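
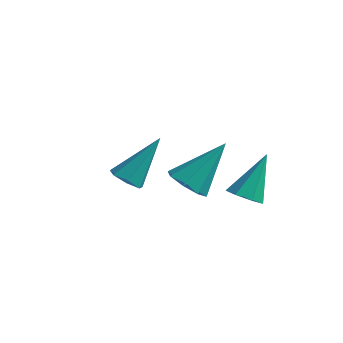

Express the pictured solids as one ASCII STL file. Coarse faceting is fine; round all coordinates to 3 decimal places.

solid 
facet normal -0.290 -0.577 -0.764
outer loop
vertex -0.367 -0.255 -2.168
vertex -0.833 -0.56 -1.761
vertex -0.908 0.001 -2.156
endloop
endfacet
facet normal 0.383 0.829 -0.408
outer loop
vertex -0.367 -0.255 -2.168
vertex -0.908 0.001 -2.156
vertex -0.207 0.68 -0.119
endloop
endfacet
facet normal -0.291 -0.577 -0.764
outer loop
vertex -0.908 0.001 -2.156
vertex -0.833 -0.56 -1.761
vertex -1.393 -0.165 -1.846
endloop
endfacet
facet normal -0.409 0.899 -0.159
outer loop
vertex -0.908 0.001 -2.156
vertex -1.393 -0.165 -1.846
vertex -0.207 0.68 -0.119
endloop
endfacet
facet normal -0.291 -0.577 -0.763
outer loop
vertex -1.393 -0.165 -1.846
vertex -0.833 -0.56 -1.761
vertex -1.456 -0.628 -1.472
endloop
endfacet
facet normal -0.833 0.412 0.370
outer loop
vertex -1.393 -0.165 -1.846
vertex -1.456 -0.628 -1.472
vertex -0.207 0.68 -0.119
endloop
endfacet
facet normal -0.291 -0.576 -0.764
outer loop
vertex -1.456 -0.628 -1.472
vertex -0.833 -0.56 -1.761
vertex -1.05 -1.04 -1.316
endloop
endfacet
facet normal -0.568 -0.264 0.780
outer loop
vertex -1.456 -0.628 -1.472
vertex -1.05 -1.04 -1.316
vertex -0.207 0.68 -0.119
endloop
endfacet
facet normal -0.291 -0.576 -0.764
outer loop
vertex -1.05 -1.04 -1.316
vertex -0.833 -0.56 -1.761
vertex -0.481 -1.09 -1.495
endloop
endfacet
facet normal 0.185 -0.621 0.762
outer loop
vertex -1.05 -1.04 -1.316
vertex -0.481 -1.09 -1.495
vertex -0.207 0.68 -0.119
endloop
endfacet
facet normal -0.291 -0.576 -0.764
outer loop
vertex -0.481 -1.09 -1.495
vertex -0.833 -0.56 -1.761
vertex -0.177 -0.741 -1.874
endloop
endfacet
facet normal 0.860 -0.390 0.330
outer loop
vertex -0.481 -1.09 -1.495
vertex -0.177 -0.741 -1.874
vertex -0.207 0.68 -0.119
endloop
endfacet
facet normal -0.291 -0.576 -0.764
outer loop
vertex -0.177 -0.741 -1.874
vertex -0.833 -0.56 -1.761
vertex -0.367 -0.255 -2.168
endloop
endfacet
facet normal 0.948 0.255 -0.191
outer loop
vertex -0.177 -0.741 -1.874
vertex -0.367 -0.255 -2.168
vertex -0.207 0.68 -0.119
endloop
endfacet
facet normal -0.096 -0.612 -0.785
outer loop
vertex 4.009 -0.338 -1.179
vertex 3.497 0.067 -1.432
vertex 4.186 0.109 -1.549
endloop
endfacet
facet normal 0.935 -0.084 0.345
outer loop
vertex 4.009 -0.338 -1.179
vertex 4.186 0.109 -1.549
vertex 3.683 1.253 0.092
endloop
endfacet
facet normal -0.096 -0.611 -0.785
outer loop
vertex 4.186 0.109 -1.549
vertex 3.497 0.067 -1.432
vertex 3.844 0.525 -1.831
endloop
endfacet
facet normal 0.811 0.567 -0.147
outer loop
vertex 4.186 0.109 -1.549
vertex 3.844 0.525 -1.831
vertex 3.683 1.253 0.092
endloop
endfacet
facet normal -0.097 -0.611 -0.786
outer loop
vertex 3.844 0.525 -1.831
vertex 3.497 0.067 -1.432
vertex 3.241 0.596 -1.812
endloop
endfacet
facet normal 0.099 0.933 -0.345
outer loop
vertex 3.844 0.525 -1.831
vertex 3.241 0.596 -1.812
vertex 3.683 1.253 0.092
endloop
endfacet
facet normal -0.096 -0.611 -0.786
outer loop
vertex 3.241 0.596 -1.812
vertex 3.497 0.067 -1.432
vertex 2.831 0.268 -1.507
endloop
endfacet
facet normal -0.666 0.739 -0.100
outer loop
vertex 3.241 0.596 -1.812
vertex 2.831 0.268 -1.507
vertex 3.683 1.253 0.092
endloop
endfacet
facet normal -0.096 -0.612 -0.785
outer loop
vertex 2.831 0.268 -1.507
vertex 3.497 0.067 -1.432
vertex 2.922 -0.211 -1.145
endloop
endfacet
facet normal -0.906 0.132 0.402
outer loop
vertex 2.831 0.268 -1.507
vertex 2.922 -0.211 -1.145
vertex 3.683 1.253 0.092
endloop
endfacet
facet normal -0.096 -0.612 -0.785
outer loop
vertex 2.922 -0.211 -1.145
vertex 3.497 0.067 -1.432
vertex 3.446 -0.481 -0.999
endloop
endfacet
facet normal -0.442 -0.434 0.785
outer loop
vertex 2.922 -0.211 -1.145
vertex 3.446 -0.481 -0.999
vertex 3.683 1.253 0.092
endloop
endfacet
facet normal -0.096 -0.612 -0.785
outer loop
vertex 3.446 -0.481 -0.999
vertex 3.497 0.067 -1.432
vertex 4.009 -0.338 -1.179
endloop
endfacet
facet normal 0.377 -0.530 0.760
outer loop
vertex 3.446 -0.481 -0.999
vertex 4.009 -0.338 -1.179
vertex 3.683 1.253 0.092
endloop
endfacet
facet normal -0.353 -0.583 -0.732
outer loop
vertex 3.331 -2.785 0.446
vertex 2.662 -2.33 0.406
vertex 3.387 -2.316 0.045
endloop
endfacet
facet normal 0.996 -0.080 0.045
outer loop
vertex 3.331 -2.785 0.446
vertex 3.387 -2.316 0.045
vertex 3.398 -1.11 1.934
endloop
endfacet
facet normal -0.353 -0.584 -0.731
outer loop
vertex 3.387 -2.316 0.045
vertex 2.662 -2.33 0.406
vertex 3.018 -1.855 -0.145
endloop
endfacet
facet normal 0.799 0.505 -0.327
outer loop
vertex 3.387 -2.316 0.045
vertex 3.018 -1.855 -0.145
vertex 3.398 -1.11 1.934
endloop
endfacet
facet normal -0.352 -0.584 -0.731
outer loop
vertex 3.018 -1.855 -0.145
vertex 2.662 -2.33 0.406
vertex 2.44 -1.672 -0.013
endloop
endfacet
facet normal 0.205 0.909 -0.363
outer loop
vertex 3.018 -1.855 -0.145
vertex 2.44 -1.672 -0.013
vertex 3.398 -1.11 1.934
endloop
endfacet
facet normal -0.353 -0.584 -0.731
outer loop
vertex 2.44 -1.672 -0.013
vertex 2.662 -2.33 0.406
vertex 1.993 -1.875 0.365
endloop
endfacet
facet normal -0.442 0.896 -0.041
outer loop
vertex 2.44 -1.672 -0.013
vertex 1.993 -1.875 0.365
vertex 3.398 -1.11 1.934
endloop
endfacet
facet normal -0.353 -0.584 -0.731
outer loop
vertex 1.993 -1.875 0.365
vertex 2.662 -2.33 0.406
vertex 1.937 -2.344 0.767
endloop
endfacet
facet normal -0.758 0.474 0.448
outer loop
vertex 1.993 -1.875 0.365
vertex 1.937 -2.344 0.767
vertex 3.398 -1.11 1.934
endloop
endfacet
facet normal -0.353 -0.582 -0.732
outer loop
vertex 1.937 -2.344 0.767
vertex 2.662 -2.33 0.406
vertex 2.305 -2.805 0.956
endloop
endfacet
facet normal -0.561 -0.112 0.820
outer loop
vertex 1.937 -2.344 0.767
vertex 2.305 -2.805 0.956
vertex 3.398 -1.11 1.934
endloop
endfacet
facet normal -0.352 -0.583 -0.732
outer loop
vertex 2.305 -2.805 0.956
vertex 2.662 -2.33 0.406
vertex 2.883 -2.988 0.824
endloop
endfacet
facet normal 0.033 -0.515 0.856
outer loop
vertex 2.305 -2.805 0.956
vertex 2.883 -2.988 0.824
vertex 3.398 -1.11 1.934
endloop
endfacet
facet normal -0.353 -0.583 -0.732
outer loop
vertex 2.883 -2.988 0.824
vertex 2.662 -2.33 0.406
vertex 3.331 -2.785 0.446
endloop
endfacet
facet normal 0.679 -0.502 0.535
outer loop
vertex 2.883 -2.988 0.824
vertex 3.331 -2.785 0.446
vertex 3.398 -1.11 1.934
endloop
endfacet

endsolid


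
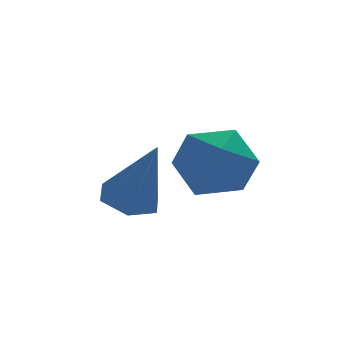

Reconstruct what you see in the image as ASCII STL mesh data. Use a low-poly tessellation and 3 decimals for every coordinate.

solid 
facet normal -0.230 0.366 -0.902
outer loop
vertex 2.457 -0.367 -2.987
vertex 1.774 -0.576 -2.898
vertex 1.98 0.08 -2.684
endloop
endfacet
facet normal 0.749 0.543 0.378
outer loop
vertex 2.457 -0.367 -2.987
vertex 1.98 0.08 -2.684
vertex 2.206 -1.264 -1.202
endloop
endfacet
facet normal -0.230 0.366 -0.902
outer loop
vertex 1.98 0.08 -2.684
vertex 1.774 -0.576 -2.898
vertex 1.297 -0.13 -2.595
endloop
endfacet
facet normal -0.134 0.724 0.677
outer loop
vertex 1.98 0.08 -2.684
vertex 1.297 -0.13 -2.595
vertex 2.206 -1.264 -1.202
endloop
endfacet
facet normal -0.230 0.366 -0.902
outer loop
vertex 1.297 -0.13 -2.595
vertex 1.774 -0.576 -2.898
vertex 1.091 -0.786 -2.809
endloop
endfacet
facet normal -0.811 0.065 0.582
outer loop
vertex 1.297 -0.13 -2.595
vertex 1.091 -0.786 -2.809
vertex 2.206 -1.264 -1.202
endloop
endfacet
facet normal -0.230 0.365 -0.902
outer loop
vertex 1.091 -0.786 -2.809
vertex 1.774 -0.576 -2.898
vertex 1.568 -1.233 -3.111
endloop
endfacet
facet normal -0.605 -0.773 0.190
outer loop
vertex 1.091 -0.786 -2.809
vertex 1.568 -1.233 -3.111
vertex 2.206 -1.264 -1.202
endloop
endfacet
facet normal -0.230 0.365 -0.902
outer loop
vertex 1.568 -1.233 -3.111
vertex 1.774 -0.576 -2.898
vertex 2.251 -1.023 -3.2
endloop
endfacet
facet normal 0.279 -0.954 -0.109
outer loop
vertex 1.568 -1.233 -3.111
vertex 2.251 -1.023 -3.2
vertex 2.206 -1.264 -1.202
endloop
endfacet
facet normal -0.229 0.365 -0.902
outer loop
vertex 2.251 -1.023 -3.2
vertex 1.774 -0.576 -2.898
vertex 2.457 -0.367 -2.987
endloop
endfacet
facet normal 0.955 -0.295 -0.014
outer loop
vertex 2.251 -1.023 -3.2
vertex 2.457 -0.367 -2.987
vertex 2.206 -1.264 -1.202
endloop
endfacet
facet normal -0.011 0.518 0.855
outer loop
vertex 3.825 0.688 -1.799
vertex 3.201 -0.05 -1.36
vertex 4.257 -0.139 -1.292
endloop
endfacet
facet normal 0.601 0.622 0.502
outer loop
vertex 3.825 0.688 -1.799
vertex 4.257 -0.139 -1.292
vertex 4.674 0.198 -2.209
endloop
endfacet
facet normal 0.443 0.885 -0.141
outer loop
vertex 3.825 0.688 -1.799
vertex 4.674 0.198 -2.209
vertex 3.876 0.496 -2.842
endloop
endfacet
facet normal -0.267 0.945 -0.187
outer loop
vertex 3.825 0.688 -1.799
vertex 3.876 0.496 -2.842
vertex 2.965 0.342 -2.318
endloop
endfacet
facet normal -0.548 0.718 0.429
outer loop
vertex 3.825 0.688 -1.799
vertex 2.965 0.342 -2.318
vertex 3.201 -0.05 -1.36
endloop
endfacet
facet normal 0.912 -0.013 0.410
outer loop
vertex 4.674 0.198 -2.209
vertex 4.257 -0.139 -1.292
vertex 4.575 -0.842 -2.022
endloop
endfacet
facet normal -0.078 -0.181 0.980
outer loop
vertex 4.257 -0.139 -1.292
vertex 3.201 -0.05 -1.36
vertex 3.664 -0.996 -1.498
endloop
endfacet
facet normal -0.946 0.142 0.291
outer loop
vertex 3.201 -0.05 -1.36
vertex 2.965 0.342 -2.318
vertex 2.866 -0.698 -2.131
endloop
endfacet
facet normal -0.492 0.510 -0.706
outer loop
vertex 2.965 0.342 -2.318
vertex 3.876 0.496 -2.842
vertex 3.283 -0.361 -3.048
endloop
endfacet
facet normal 0.656 0.413 -0.632
outer loop
vertex 3.876 0.496 -2.842
vertex 4.674 0.198 -2.209
vertex 4.339 -0.45 -2.98
endloop
endfacet
facet normal 0.267 -0.945 0.187
outer loop
vertex 3.715 -1.188 -2.541
vertex 4.575 -0.842 -2.022
vertex 3.664 -0.996 -1.498
endloop
endfacet
facet normal -0.443 -0.885 0.141
outer loop
vertex 3.715 -1.188 -2.541
vertex 3.664 -0.996 -1.498
vertex 2.866 -0.698 -2.131
endloop
endfacet
facet normal -0.601 -0.622 -0.502
outer loop
vertex 3.715 -1.188 -2.541
vertex 2.866 -0.698 -2.131
vertex 3.283 -0.361 -3.048
endloop
endfacet
facet normal 0.011 -0.518 -0.855
outer loop
vertex 3.715 -1.188 -2.541
vertex 3.283 -0.361 -3.048
vertex 4.339 -0.45 -2.98
endloop
endfacet
facet normal 0.548 -0.718 -0.429
outer loop
vertex 3.715 -1.188 -2.541
vertex 4.339 -0.45 -2.98
vertex 4.575 -0.842 -2.022
endloop
endfacet
facet normal 0.492 -0.510 0.706
outer loop
vertex 3.664 -0.996 -1.498
vertex 4.575 -0.842 -2.022
vertex 4.257 -0.139 -1.292
endloop
endfacet
facet normal -0.656 -0.413 0.632
outer loop
vertex 2.866 -0.698 -2.131
vertex 3.664 -0.996 -1.498
vertex 3.201 -0.05 -1.36
endloop
endfacet
facet normal -0.912 0.013 -0.410
outer loop
vertex 3.283 -0.361 -3.048
vertex 2.866 -0.698 -2.131
vertex 2.965 0.342 -2.318
endloop
endfacet
facet normal 0.078 0.181 -0.980
outer loop
vertex 4.339 -0.45 -2.98
vertex 3.283 -0.361 -3.048
vertex 3.876 0.496 -2.842
endloop
endfacet
facet normal 0.946 -0.142 -0.291
outer loop
vertex 4.575 -0.842 -2.022
vertex 4.339 -0.45 -2.98
vertex 4.674 0.198 -2.209
endloop
endfacet

endsolid


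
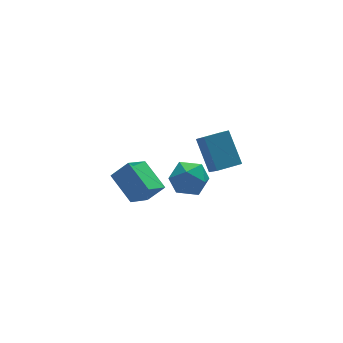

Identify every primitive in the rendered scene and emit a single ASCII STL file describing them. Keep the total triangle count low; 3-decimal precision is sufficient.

solid 
facet normal -0.996 0.053 -0.072
outer loop
vertex 2.964 1.431 -0.07
vertex 3.122 2.699 -1.324
vertex 2.994 -0.104 -1.617
endloop
endfacet
facet normal -0.088 -0.708 0.701
outer loop
vertex 4.398 -0.179 -1.516
vertex 2.964 1.431 -0.07
vertex 2.994 -0.104 -1.617
endloop
endfacet
facet normal -0.996 0.053 -0.072
outer loop
vertex 2.994 -0.104 -1.617
vertex 3.122 2.699 -1.324
vertex 3.152 1.163 -2.872
endloop
endfacet
facet normal 0.013 -0.705 -0.710
outer loop
vertex 3.152 1.163 -2.872
vertex 4.398 -0.179 -1.516
vertex 2.994 -0.104 -1.617
endloop
endfacet
facet normal -0.013 0.704 0.710
outer loop
vertex 2.964 1.431 -0.07
vertex 4.526 2.624 -1.223
vertex 3.122 2.699 -1.324
endloop
endfacet
facet normal -0.088 -0.708 0.701
outer loop
vertex 4.368 1.357 0.032
vertex 2.964 1.431 -0.07
vertex 4.398 -0.179 -1.516
endloop
endfacet
facet normal -0.014 0.705 0.709
outer loop
vertex 4.368 1.357 0.032
vertex 4.526 2.624 -1.223
vertex 2.964 1.431 -0.07
endloop
endfacet
facet normal 0.088 0.708 -0.701
outer loop
vertex 3.122 2.699 -1.324
vertex 4.526 2.624 -1.223
vertex 3.152 1.163 -2.872
endloop
endfacet
facet normal 0.014 -0.704 -0.710
outer loop
vertex 4.556 1.089 -2.77
vertex 4.398 -0.179 -1.516
vertex 3.152 1.163 -2.872
endloop
endfacet
facet normal 0.088 0.708 -0.701
outer loop
vertex 3.152 1.163 -2.872
vertex 4.526 2.624 -1.223
vertex 4.556 1.089 -2.77
endloop
endfacet
facet normal 0.996 -0.053 0.072
outer loop
vertex 4.556 1.089 -2.77
vertex 4.368 1.357 0.032
vertex 4.398 -0.179 -1.516
endloop
endfacet
facet normal 0.996 -0.053 0.072
outer loop
vertex 4.526 2.624 -1.223
vertex 4.368 1.357 0.032
vertex 4.556 1.089 -2.77
endloop
endfacet
facet normal 0.085 0.158 0.984
outer loop
vertex 0.681 -0.415 0.291
vertex 0.542 -1.557 0.487
vertex 1.611 -1.119 0.324
endloop
endfacet
facet normal 0.462 0.639 0.615
outer loop
vertex 0.681 -0.415 0.291
vertex 1.611 -1.119 0.324
vertex 1.54 -0.285 -0.489
endloop
endfacet
facet normal 0.014 0.984 0.179
outer loop
vertex 0.681 -0.415 0.291
vertex 1.54 -0.285 -0.489
vertex 0.426 -0.207 -0.829
endloop
endfacet
facet normal -0.640 0.716 0.279
outer loop
vertex 0.681 -0.415 0.291
vertex 0.426 -0.207 -0.829
vertex -0.191 -0.993 -0.225
endloop
endfacet
facet normal -0.596 0.206 0.776
outer loop
vertex 0.681 -0.415 0.291
vertex -0.191 -0.993 -0.225
vertex 0.542 -1.557 0.487
endloop
endfacet
facet normal 0.934 0.287 0.213
outer loop
vertex 1.54 -0.285 -0.489
vertex 1.611 -1.119 0.324
vertex 1.931 -1.347 -0.775
endloop
endfacet
facet normal 0.324 -0.490 0.809
outer loop
vertex 1.611 -1.119 0.324
vertex 0.542 -1.557 0.487
vertex 1.314 -2.133 -0.171
endloop
endfacet
facet normal -0.778 -0.414 0.473
outer loop
vertex 0.542 -1.557 0.487
vertex -0.191 -0.993 -0.225
vertex 0.2 -2.055 -0.511
endloop
endfacet
facet normal -0.849 0.411 -0.332
outer loop
vertex -0.191 -0.993 -0.225
vertex 0.426 -0.207 -0.829
vertex 0.129 -1.221 -1.324
endloop
endfacet
facet normal 0.210 0.844 -0.493
outer loop
vertex 0.426 -0.207 -0.829
vertex 1.54 -0.285 -0.489
vertex 1.198 -0.783 -1.487
endloop
endfacet
facet normal 0.640 -0.716 -0.279
outer loop
vertex 1.059 -1.925 -1.291
vertex 1.931 -1.347 -0.775
vertex 1.314 -2.133 -0.171
endloop
endfacet
facet normal -0.014 -0.984 -0.179
outer loop
vertex 1.059 -1.925 -1.291
vertex 1.314 -2.133 -0.171
vertex 0.2 -2.055 -0.511
endloop
endfacet
facet normal -0.462 -0.639 -0.615
outer loop
vertex 1.059 -1.925 -1.291
vertex 0.2 -2.055 -0.511
vertex 0.129 -1.221 -1.324
endloop
endfacet
facet normal -0.085 -0.158 -0.984
outer loop
vertex 1.059 -1.925 -1.291
vertex 0.129 -1.221 -1.324
vertex 1.198 -0.783 -1.487
endloop
endfacet
facet normal 0.596 -0.206 -0.776
outer loop
vertex 1.059 -1.925 -1.291
vertex 1.198 -0.783 -1.487
vertex 1.931 -1.347 -0.775
endloop
endfacet
facet normal 0.849 -0.411 0.332
outer loop
vertex 1.314 -2.133 -0.171
vertex 1.931 -1.347 -0.775
vertex 1.611 -1.119 0.324
endloop
endfacet
facet normal -0.210 -0.844 0.493
outer loop
vertex 0.2 -2.055 -0.511
vertex 1.314 -2.133 -0.171
vertex 0.542 -1.557 0.487
endloop
endfacet
facet normal -0.934 -0.287 -0.213
outer loop
vertex 0.129 -1.221 -1.324
vertex 0.2 -2.055 -0.511
vertex -0.191 -0.993 -0.225
endloop
endfacet
facet normal -0.324 0.490 -0.809
outer loop
vertex 1.198 -0.783 -1.487
vertex 0.129 -1.221 -1.324
vertex 0.426 -0.207 -0.829
endloop
endfacet
facet normal 0.778 0.414 -0.473
outer loop
vertex 1.931 -1.347 -0.775
vertex 1.198 -0.783 -1.487
vertex 1.54 -0.285 -0.489
endloop
endfacet
facet normal -0.661 0.216 -0.719
outer loop
vertex -3.923 -2.398 2.69
vertex -2.748 -1.742 1.807
vertex -3.598 -4.048 1.895
endloop
endfacet
facet normal -0.730 -0.408 0.549
outer loop
vertex -2.772 -4.318 2.793
vertex -3.923 -2.398 2.69
vertex -3.598 -4.048 1.895
endloop
endfacet
facet normal -0.661 0.216 -0.719
outer loop
vertex -3.598 -4.048 1.895
vertex -2.748 -1.742 1.807
vertex -2.423 -3.392 1.012
endloop
endfacet
facet normal 0.174 -0.887 -0.427
outer loop
vertex -2.423 -3.392 1.012
vertex -2.772 -4.318 2.793
vertex -3.598 -4.048 1.895
endloop
endfacet
facet normal -0.174 0.887 0.427
outer loop
vertex -3.923 -2.398 2.69
vertex -1.922 -2.012 2.705
vertex -2.748 -1.742 1.807
endloop
endfacet
facet normal -0.730 -0.408 0.549
outer loop
vertex -3.097 -2.668 3.588
vertex -3.923 -2.398 2.69
vertex -2.772 -4.318 2.793
endloop
endfacet
facet normal -0.174 0.887 0.427
outer loop
vertex -3.097 -2.668 3.588
vertex -1.922 -2.012 2.705
vertex -3.923 -2.398 2.69
endloop
endfacet
facet normal 0.730 0.408 -0.549
outer loop
vertex -2.748 -1.742 1.807
vertex -1.922 -2.012 2.705
vertex -2.423 -3.392 1.012
endloop
endfacet
facet normal 0.174 -0.887 -0.427
outer loop
vertex -1.597 -3.662 1.91
vertex -2.772 -4.318 2.793
vertex -2.423 -3.392 1.012
endloop
endfacet
facet normal 0.730 0.408 -0.549
outer loop
vertex -2.423 -3.392 1.012
vertex -1.922 -2.012 2.705
vertex -1.597 -3.662 1.91
endloop
endfacet
facet normal 0.661 -0.216 0.719
outer loop
vertex -1.597 -3.662 1.91
vertex -3.097 -2.668 3.588
vertex -2.772 -4.318 2.793
endloop
endfacet
facet normal 0.661 -0.216 0.719
outer loop
vertex -1.922 -2.012 2.705
vertex -3.097 -2.668 3.588
vertex -1.597 -3.662 1.91
endloop
endfacet

endsolid


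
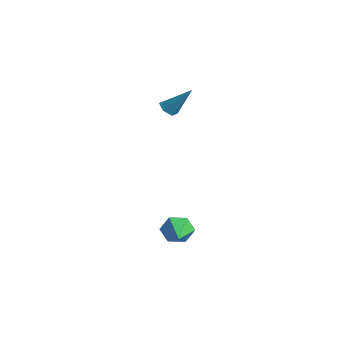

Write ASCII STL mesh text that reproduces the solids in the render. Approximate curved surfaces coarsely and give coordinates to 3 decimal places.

solid 
facet normal -0.486 -0.416 -0.769
outer loop
vertex -0.09 1.588 1.881
vertex -0.612 1.775 2.11
vertex -0.31 2.126 1.729
endloop
endfacet
facet normal 0.893 0.262 -0.364
outer loop
vertex -0.09 1.588 1.881
vertex -0.31 2.126 1.729
vertex 0.312 2.565 3.57
endloop
endfacet
facet normal -0.487 -0.415 -0.768
outer loop
vertex -0.31 2.126 1.729
vertex -0.612 1.775 2.11
vertex -0.832 2.312 1.959
endloop
endfacet
facet normal 0.204 0.934 -0.292
outer loop
vertex -0.31 2.126 1.729
vertex -0.832 2.312 1.959
vertex 0.312 2.565 3.57
endloop
endfacet
facet normal -0.487 -0.415 -0.768
outer loop
vertex -0.832 2.312 1.959
vertex -0.612 1.775 2.11
vertex -1.134 1.961 2.34
endloop
endfacet
facet normal -0.560 0.781 0.275
outer loop
vertex -0.832 2.312 1.959
vertex -1.134 1.961 2.34
vertex 0.312 2.565 3.57
endloop
endfacet
facet normal -0.487 -0.416 -0.768
outer loop
vertex -1.134 1.961 2.34
vertex -0.612 1.775 2.11
vertex -0.915 1.424 2.492
endloop
endfacet
facet normal -0.637 -0.042 0.770
outer loop
vertex -1.134 1.961 2.34
vertex -0.915 1.424 2.492
vertex 0.312 2.565 3.57
endloop
endfacet
facet normal -0.487 -0.415 -0.768
outer loop
vertex -0.915 1.424 2.492
vertex -0.612 1.775 2.11
vertex -0.393 1.237 2.262
endloop
endfacet
facet normal 0.051 -0.715 0.698
outer loop
vertex -0.915 1.424 2.492
vertex -0.393 1.237 2.262
vertex 0.312 2.565 3.57
endloop
endfacet
facet normal -0.486 -0.415 -0.769
outer loop
vertex -0.393 1.237 2.262
vertex -0.612 1.775 2.11
vertex -0.09 1.588 1.881
endloop
endfacet
facet normal 0.816 -0.562 0.131
outer loop
vertex -0.393 1.237 2.262
vertex -0.09 1.588 1.881
vertex 0.312 2.565 3.57
endloop
endfacet
facet normal -0.758 0.590 -0.279
outer loop
vertex 3.486 -0.529 -4.834
vertex 3.064 -0.71 -4.071
vertex 3.621 -0.017 -4.118
endloop
endfacet
facet normal 0.888 0.278 -0.366
outer loop
vertex 3.486 -0.529 -4.834
vertex 3.621 -0.017 -4.118
vertex 4.376 -1.73 -3.589
endloop
endfacet
facet normal -0.758 0.590 -0.279
outer loop
vertex 3.621 -0.017 -4.118
vertex 3.064 -0.71 -4.071
vertex 3.199 -0.198 -3.356
endloop
endfacet
facet normal 0.718 0.474 0.510
outer loop
vertex 3.621 -0.017 -4.118
vertex 3.199 -0.198 -3.356
vertex 4.376 -1.73 -3.589
endloop
endfacet
facet normal -0.758 0.589 -0.279
outer loop
vertex 3.199 -0.198 -3.356
vertex 3.064 -0.71 -4.071
vertex 2.643 -0.891 -3.309
endloop
endfacet
facet normal 0.139 -0.044 0.989
outer loop
vertex 3.199 -0.198 -3.356
vertex 2.643 -0.891 -3.309
vertex 4.376 -1.73 -3.589
endloop
endfacet
facet normal -0.758 0.589 -0.279
outer loop
vertex 2.643 -0.891 -3.309
vertex 3.064 -0.71 -4.071
vertex 2.508 -1.403 -4.024
endloop
endfacet
facet normal -0.271 -0.758 0.594
outer loop
vertex 2.643 -0.891 -3.309
vertex 2.508 -1.403 -4.024
vertex 4.376 -1.73 -3.589
endloop
endfacet
facet normal -0.758 0.589 -0.279
outer loop
vertex 2.508 -1.403 -4.024
vertex 3.064 -0.71 -4.071
vertex 2.93 -1.222 -4.787
endloop
endfacet
facet normal -0.101 -0.954 -0.282
outer loop
vertex 2.508 -1.403 -4.024
vertex 2.93 -1.222 -4.787
vertex 4.376 -1.73 -3.589
endloop
endfacet
facet normal -0.758 0.589 -0.279
outer loop
vertex 2.93 -1.222 -4.787
vertex 3.064 -0.71 -4.071
vertex 3.486 -0.529 -4.834
endloop
endfacet
facet normal 0.479 -0.436 -0.762
outer loop
vertex 2.93 -1.222 -4.787
vertex 3.486 -0.529 -4.834
vertex 4.376 -1.73 -3.589
endloop
endfacet

endsolid


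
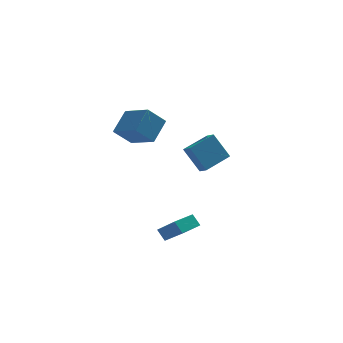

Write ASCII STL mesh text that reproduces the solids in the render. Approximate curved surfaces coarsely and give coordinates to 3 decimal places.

solid 
facet normal -0.401 0.502 0.766
outer loop
vertex -1.973 -3.795 -2.9
vertex -0.651 -2.695 -2.928
vertex -2.854 -2.764 -4.037
endloop
endfacet
facet normal -0.769 -0.639 0.016
outer loop
vertex -2.469 -3.245 -4.772
vertex -1.973 -3.795 -2.9
vertex -2.854 -2.764 -4.037
endloop
endfacet
facet normal -0.402 0.501 0.766
outer loop
vertex -2.854 -2.764 -4.037
vertex -0.651 -2.695 -2.928
vertex -1.532 -1.664 -4.064
endloop
endfacet
facet normal -0.498 0.583 -0.642
outer loop
vertex -1.532 -1.664 -4.064
vertex -2.469 -3.245 -4.772
vertex -2.854 -2.764 -4.037
endloop
endfacet
facet normal 0.498 -0.582 0.642
outer loop
vertex -1.973 -3.795 -2.9
vertex -0.266 -3.176 -3.663
vertex -0.651 -2.695 -2.928
endloop
endfacet
facet normal -0.769 -0.639 0.016
outer loop
vertex -1.588 -4.276 -3.636
vertex -1.973 -3.795 -2.9
vertex -2.469 -3.245 -4.772
endloop
endfacet
facet normal 0.498 -0.583 0.642
outer loop
vertex -1.588 -4.276 -3.636
vertex -0.266 -3.176 -3.663
vertex -1.973 -3.795 -2.9
endloop
endfacet
facet normal 0.769 0.639 -0.016
outer loop
vertex -0.651 -2.695 -2.928
vertex -0.266 -3.176 -3.663
vertex -1.532 -1.664 -4.064
endloop
endfacet
facet normal -0.499 0.583 -0.642
outer loop
vertex -1.147 -2.145 -4.8
vertex -2.469 -3.245 -4.772
vertex -1.532 -1.664 -4.064
endloop
endfacet
facet normal 0.769 0.639 -0.016
outer loop
vertex -1.532 -1.664 -4.064
vertex -0.266 -3.176 -3.663
vertex -1.147 -2.145 -4.8
endloop
endfacet
facet normal 0.401 -0.502 -0.766
outer loop
vertex -1.147 -2.145 -4.8
vertex -1.588 -4.276 -3.636
vertex -2.469 -3.245 -4.772
endloop
endfacet
facet normal 0.402 -0.502 -0.766
outer loop
vertex -0.266 -3.176 -3.663
vertex -1.588 -4.276 -3.636
vertex -1.147 -2.145 -4.8
endloop
endfacet
facet normal -0.462 0.266 0.846
outer loop
vertex -0.185 0.895 1.151
vertex 1.555 2.006 1.752
vertex -0.475 1.546 0.788
endloop
endfacet
facet normal -0.809 -0.516 -0.280
outer loop
vertex 0.485 0.994 -0.972
vertex -0.185 0.895 1.151
vertex -0.475 1.546 0.788
endloop
endfacet
facet normal -0.462 0.265 0.846
outer loop
vertex -0.475 1.546 0.788
vertex 1.555 2.006 1.752
vertex 1.264 2.657 1.389
endloop
endfacet
facet normal -0.363 0.814 -0.453
outer loop
vertex 1.264 2.657 1.389
vertex 0.485 0.994 -0.972
vertex -0.475 1.546 0.788
endloop
endfacet
facet normal 0.363 -0.814 0.453
outer loop
vertex -0.185 0.895 1.151
vertex 2.515 1.454 -0.008
vertex 1.555 2.006 1.752
endloop
endfacet
facet normal -0.809 -0.517 -0.279
outer loop
vertex 0.776 0.343 -0.609
vertex -0.185 0.895 1.151
vertex 0.485 0.994 -0.972
endloop
endfacet
facet normal 0.363 -0.814 0.454
outer loop
vertex 0.776 0.343 -0.609
vertex 2.515 1.454 -0.008
vertex -0.185 0.895 1.151
endloop
endfacet
facet normal 0.809 0.517 0.279
outer loop
vertex 1.555 2.006 1.752
vertex 2.515 1.454 -0.008
vertex 1.264 2.657 1.389
endloop
endfacet
facet normal -0.363 0.814 -0.454
outer loop
vertex 2.225 2.105 -0.371
vertex 0.485 0.994 -0.972
vertex 1.264 2.657 1.389
endloop
endfacet
facet normal 0.809 0.517 0.280
outer loop
vertex 1.264 2.657 1.389
vertex 2.515 1.454 -0.008
vertex 2.225 2.105 -0.371
endloop
endfacet
facet normal 0.462 -0.265 -0.846
outer loop
vertex 2.225 2.105 -0.371
vertex 0.776 0.343 -0.609
vertex 0.485 0.994 -0.972
endloop
endfacet
facet normal 0.462 -0.266 -0.846
outer loop
vertex 2.515 1.454 -0.008
vertex 0.776 0.343 -0.609
vertex 2.225 2.105 -0.371
endloop
endfacet
facet normal -0.696 -0.164 0.699
outer loop
vertex -3.131 -1.118 5.539
vertex -4.268 0.577 4.804
vertex -4.067 -2.269 4.337
endloop
endfacet
facet normal 0.525 -0.781 0.339
outer loop
vertex -2.912 -1.997 3.176
vertex -3.131 -1.118 5.539
vertex -4.067 -2.269 4.337
endloop
endfacet
facet normal -0.696 -0.164 0.699
outer loop
vertex -4.067 -2.269 4.337
vertex -4.268 0.577 4.804
vertex -5.205 -0.574 3.601
endloop
endfacet
facet normal -0.491 -0.603 -0.629
outer loop
vertex -5.205 -0.574 3.601
vertex -2.912 -1.997 3.176
vertex -4.067 -2.269 4.337
endloop
endfacet
facet normal 0.491 0.602 0.629
outer loop
vertex -3.131 -1.118 5.539
vertex -3.113 0.849 3.643
vertex -4.268 0.577 4.804
endloop
endfacet
facet normal 0.524 -0.781 0.339
outer loop
vertex -1.975 -0.846 4.379
vertex -3.131 -1.118 5.539
vertex -2.912 -1.997 3.176
endloop
endfacet
facet normal 0.490 0.603 0.630
outer loop
vertex -1.975 -0.846 4.379
vertex -3.113 0.849 3.643
vertex -3.131 -1.118 5.539
endloop
endfacet
facet normal -0.525 0.781 -0.339
outer loop
vertex -4.268 0.577 4.804
vertex -3.113 0.849 3.643
vertex -5.205 -0.574 3.601
endloop
endfacet
facet normal -0.490 -0.602 -0.630
outer loop
vertex -4.049 -0.302 2.441
vertex -2.912 -1.997 3.176
vertex -5.205 -0.574 3.601
endloop
endfacet
facet normal -0.524 0.781 -0.339
outer loop
vertex -5.205 -0.574 3.601
vertex -3.113 0.849 3.643
vertex -4.049 -0.302 2.441
endloop
endfacet
facet normal 0.696 0.164 -0.699
outer loop
vertex -4.049 -0.302 2.441
vertex -1.975 -0.846 4.379
vertex -2.912 -1.997 3.176
endloop
endfacet
facet normal 0.696 0.164 -0.699
outer loop
vertex -3.113 0.849 3.643
vertex -1.975 -0.846 4.379
vertex -4.049 -0.302 2.441
endloop
endfacet

endsolid


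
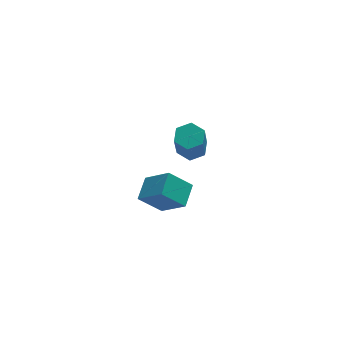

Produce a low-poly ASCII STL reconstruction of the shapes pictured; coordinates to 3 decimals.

solid 
facet normal -0.709 0.229 0.667
outer loop
vertex 0.044 -3.69 4.387
vertex 0.771 -2.628 4.795
vertex -0.831 -2.59 3.079
endloop
endfacet
facet normal -0.538 -0.787 -0.302
outer loop
vertex 0.289 -2.952 2.025
vertex 0.044 -3.69 4.387
vertex -0.831 -2.59 3.079
endloop
endfacet
facet normal -0.709 0.230 0.667
outer loop
vertex -0.831 -2.59 3.079
vertex 0.771 -2.628 4.795
vertex -0.104 -1.528 3.486
endloop
endfacet
facet normal -0.456 0.573 -0.681
outer loop
vertex -0.104 -1.528 3.486
vertex 0.289 -2.952 2.025
vertex -0.831 -2.59 3.079
endloop
endfacet
facet normal 0.455 -0.573 0.681
outer loop
vertex 0.044 -3.69 4.387
vertex 1.891 -2.99 3.741
vertex 0.771 -2.628 4.795
endloop
endfacet
facet normal -0.538 -0.787 -0.302
outer loop
vertex 1.164 -4.052 3.334
vertex 0.044 -3.69 4.387
vertex 0.289 -2.952 2.025
endloop
endfacet
facet normal 0.455 -0.573 0.681
outer loop
vertex 1.164 -4.052 3.334
vertex 1.891 -2.99 3.741
vertex 0.044 -3.69 4.387
endloop
endfacet
facet normal 0.538 0.787 0.302
outer loop
vertex 0.771 -2.628 4.795
vertex 1.891 -2.99 3.741
vertex -0.104 -1.528 3.486
endloop
endfacet
facet normal -0.455 0.573 -0.681
outer loop
vertex 1.016 -1.89 2.433
vertex 0.289 -2.952 2.025
vertex -0.104 -1.528 3.486
endloop
endfacet
facet normal 0.538 0.787 0.302
outer loop
vertex -0.104 -1.528 3.486
vertex 1.891 -2.99 3.741
vertex 1.016 -1.89 2.433
endloop
endfacet
facet normal 0.709 -0.229 -0.667
outer loop
vertex 1.016 -1.89 2.433
vertex 1.164 -4.052 3.334
vertex 0.289 -2.952 2.025
endloop
endfacet
facet normal 0.709 -0.229 -0.667
outer loop
vertex 1.891 -2.99 3.741
vertex 1.164 -4.052 3.334
vertex 1.016 -1.89 2.433
endloop
endfacet
facet normal 0.182 0.337 -0.924
outer loop
vertex 4.631 3.108 -1.024
vertex 4.123 3.809 -0.868
vertex 4.984 3.84 -0.687
endloop
endfacet
facet normal 0.898 -0.440 0.016
outer loop
vertex 4.631 3.108 -1.024
vertex 4.984 3.84 -0.687
vertex 4.265 2.43 0.832
endloop
endfacet
facet normal 0.898 -0.440 0.017
outer loop
vertex 4.265 2.43 0.832
vertex 4.984 3.84 -0.687
vertex 4.617 3.162 1.17
endloop
endfacet
facet normal -0.183 -0.338 0.923
outer loop
vertex 4.265 2.43 0.832
vertex 4.617 3.162 1.17
vertex 3.757 3.131 0.988
endloop
endfacet
facet normal 0.182 0.337 -0.924
outer loop
vertex 4.984 3.84 -0.687
vertex 4.123 3.809 -0.868
vertex 4.476 4.541 -0.531
endloop
endfacet
facet normal 0.796 0.501 0.340
outer loop
vertex 4.984 3.84 -0.687
vertex 4.476 4.541 -0.531
vertex 4.617 3.162 1.17
endloop
endfacet
facet normal 0.796 0.501 0.340
outer loop
vertex 4.617 3.162 1.17
vertex 4.476 4.541 -0.531
vertex 4.109 3.863 1.325
endloop
endfacet
facet normal -0.183 -0.337 0.923
outer loop
vertex 4.617 3.162 1.17
vertex 4.109 3.863 1.325
vertex 3.757 3.131 0.988
endloop
endfacet
facet normal 0.182 0.337 -0.924
outer loop
vertex 4.476 4.541 -0.531
vertex 4.123 3.809 -0.868
vertex 3.615 4.51 -0.712
endloop
endfacet
facet normal -0.102 0.941 0.324
outer loop
vertex 4.476 4.541 -0.531
vertex 3.615 4.51 -0.712
vertex 4.109 3.863 1.325
endloop
endfacet
facet normal -0.102 0.941 0.324
outer loop
vertex 4.109 3.863 1.325
vertex 3.615 4.51 -0.712
vertex 3.249 3.832 1.144
endloop
endfacet
facet normal -0.182 -0.338 0.924
outer loop
vertex 4.109 3.863 1.325
vertex 3.249 3.832 1.144
vertex 3.757 3.131 0.988
endloop
endfacet
facet normal 0.183 0.338 -0.923
outer loop
vertex 3.615 4.51 -0.712
vertex 4.123 3.809 -0.868
vertex 3.263 3.778 -1.05
endloop
endfacet
facet normal -0.898 0.440 -0.017
outer loop
vertex 3.615 4.51 -0.712
vertex 3.263 3.778 -1.05
vertex 3.249 3.832 1.144
endloop
endfacet
facet normal -0.898 0.440 -0.017
outer loop
vertex 3.249 3.832 1.144
vertex 3.263 3.778 -1.05
vertex 2.896 3.1 0.807
endloop
endfacet
facet normal -0.182 -0.337 0.924
outer loop
vertex 3.249 3.832 1.144
vertex 2.896 3.1 0.807
vertex 3.757 3.131 0.988
endloop
endfacet
facet normal 0.183 0.337 -0.923
outer loop
vertex 3.263 3.778 -1.05
vertex 4.123 3.809 -0.868
vertex 3.771 3.077 -1.205
endloop
endfacet
facet normal -0.796 -0.501 -0.340
outer loop
vertex 3.263 3.778 -1.05
vertex 3.771 3.077 -1.205
vertex 2.896 3.1 0.807
endloop
endfacet
facet normal -0.796 -0.501 -0.340
outer loop
vertex 2.896 3.1 0.807
vertex 3.771 3.077 -1.205
vertex 3.404 2.399 0.651
endloop
endfacet
facet normal -0.182 -0.337 0.924
outer loop
vertex 2.896 3.1 0.807
vertex 3.404 2.399 0.651
vertex 3.757 3.131 0.988
endloop
endfacet
facet normal 0.182 0.338 -0.924
outer loop
vertex 3.771 3.077 -1.205
vertex 4.123 3.809 -0.868
vertex 4.631 3.108 -1.024
endloop
endfacet
facet normal 0.102 -0.941 -0.323
outer loop
vertex 3.771 3.077 -1.205
vertex 4.631 3.108 -1.024
vertex 3.404 2.399 0.651
endloop
endfacet
facet normal 0.102 -0.941 -0.324
outer loop
vertex 3.404 2.399 0.651
vertex 4.631 3.108 -1.024
vertex 4.265 2.43 0.832
endloop
endfacet
facet normal -0.182 -0.337 0.924
outer loop
vertex 3.404 2.399 0.651
vertex 4.265 2.43 0.832
vertex 3.757 3.131 0.988
endloop
endfacet

endsolid


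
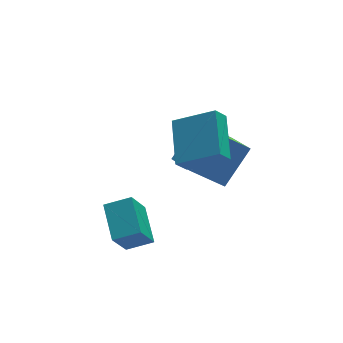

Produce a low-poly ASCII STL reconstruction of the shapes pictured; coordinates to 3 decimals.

solid 
facet normal -0.410 -0.329 0.851
outer loop
vertex -0.399 0.128 0.535
vertex -1.472 0.388 0.118
vertex -0.522 -1.46 -0.138
endloop
endfacet
facet normal 0.909 -0.220 0.353
outer loop
vertex 0.192 -0.888 -1.618
vertex -0.399 0.128 0.535
vertex -0.522 -1.46 -0.138
endloop
endfacet
facet normal -0.410 -0.329 0.851
outer loop
vertex -0.522 -1.46 -0.138
vertex -1.472 0.388 0.118
vertex -1.595 -1.201 -0.555
endloop
endfacet
facet normal -0.071 -0.919 -0.389
outer loop
vertex -1.595 -1.201 -0.555
vertex 0.192 -0.888 -1.618
vertex -0.522 -1.46 -0.138
endloop
endfacet
facet normal 0.071 0.918 0.389
outer loop
vertex -0.399 0.128 0.535
vertex -0.758 0.96 -1.362
vertex -1.472 0.388 0.118
endloop
endfacet
facet normal 0.909 -0.220 0.353
outer loop
vertex 0.315 0.701 -0.945
vertex -0.399 0.128 0.535
vertex 0.192 -0.888 -1.618
endloop
endfacet
facet normal 0.070 0.918 0.389
outer loop
vertex 0.315 0.701 -0.945
vertex -0.758 0.96 -1.362
vertex -0.399 0.128 0.535
endloop
endfacet
facet normal -0.909 0.220 -0.354
outer loop
vertex -1.472 0.388 0.118
vertex -0.758 0.96 -1.362
vertex -1.595 -1.201 -0.555
endloop
endfacet
facet normal -0.071 -0.918 -0.390
outer loop
vertex -0.881 -0.628 -2.035
vertex 0.192 -0.888 -1.618
vertex -1.595 -1.201 -0.555
endloop
endfacet
facet normal -0.909 0.220 -0.353
outer loop
vertex -1.595 -1.201 -0.555
vertex -0.758 0.96 -1.362
vertex -0.881 -0.628 -2.035
endloop
endfacet
facet normal 0.410 0.329 -0.851
outer loop
vertex -0.881 -0.628 -2.035
vertex 0.315 0.701 -0.945
vertex 0.192 -0.888 -1.618
endloop
endfacet
facet normal 0.410 0.329 -0.851
outer loop
vertex -0.758 0.96 -1.362
vertex 0.315 0.701 -0.945
vertex -0.881 -0.628 -2.035
endloop
endfacet
facet normal -0.773 0.412 -0.483
outer loop
vertex 1.382 0.087 2.155
vertex 1.857 2.003 3.031
vertex 1.9 0.267 1.48
endloop
endfacet
facet normal -0.220 -0.887 -0.405
outer loop
vertex 3.423 -0.543 2.429
vertex 1.382 0.087 2.155
vertex 1.9 0.267 1.48
endloop
endfacet
facet normal -0.774 0.411 -0.482
outer loop
vertex 1.9 0.267 1.48
vertex 1.857 2.003 3.031
vertex 2.374 2.184 2.355
endloop
endfacet
facet normal 0.594 0.208 -0.777
outer loop
vertex 2.374 2.184 2.355
vertex 3.423 -0.543 2.429
vertex 1.9 0.267 1.48
endloop
endfacet
facet normal -0.595 -0.208 0.777
outer loop
vertex 1.382 0.087 2.155
vertex 3.38 1.193 3.98
vertex 1.857 2.003 3.031
endloop
endfacet
facet normal -0.219 -0.887 -0.405
outer loop
vertex 2.906 -0.724 3.105
vertex 1.382 0.087 2.155
vertex 3.423 -0.543 2.429
endloop
endfacet
facet normal -0.595 -0.208 0.777
outer loop
vertex 2.906 -0.724 3.105
vertex 3.38 1.193 3.98
vertex 1.382 0.087 2.155
endloop
endfacet
facet normal 0.219 0.887 0.405
outer loop
vertex 1.857 2.003 3.031
vertex 3.38 1.193 3.98
vertex 2.374 2.184 2.355
endloop
endfacet
facet normal 0.595 0.208 -0.777
outer loop
vertex 3.898 1.373 3.305
vertex 3.423 -0.543 2.429
vertex 2.374 2.184 2.355
endloop
endfacet
facet normal 0.220 0.887 0.405
outer loop
vertex 2.374 2.184 2.355
vertex 3.38 1.193 3.98
vertex 3.898 1.373 3.305
endloop
endfacet
facet normal 0.774 -0.412 0.481
outer loop
vertex 3.898 1.373 3.305
vertex 2.906 -0.724 3.105
vertex 3.423 -0.543 2.429
endloop
endfacet
facet normal 0.773 -0.412 0.483
outer loop
vertex 3.38 1.193 3.98
vertex 2.906 -0.724 3.105
vertex 3.898 1.373 3.305
endloop
endfacet
facet normal -0.651 -0.379 -0.658
outer loop
vertex 2.289 1.097 0.505
vertex 2.076 2.746 -0.234
vertex 3.676 0.75 -0.668
endloop
endfacet
facet normal 0.117 -0.906 0.406
outer loop
vertex 5.024 1.534 0.694
vertex 2.289 1.097 0.505
vertex 3.676 0.75 -0.668
endloop
endfacet
facet normal -0.651 -0.379 -0.658
outer loop
vertex 3.676 0.75 -0.668
vertex 2.076 2.746 -0.234
vertex 3.464 2.399 -1.407
endloop
endfacet
facet normal 0.750 -0.188 -0.634
outer loop
vertex 3.464 2.399 -1.407
vertex 5.024 1.534 0.694
vertex 3.676 0.75 -0.668
endloop
endfacet
facet normal -0.750 0.187 0.634
outer loop
vertex 2.289 1.097 0.505
vertex 3.424 3.53 1.128
vertex 2.076 2.746 -0.234
endloop
endfacet
facet normal 0.117 -0.906 0.406
outer loop
vertex 3.636 1.881 1.867
vertex 2.289 1.097 0.505
vertex 5.024 1.534 0.694
endloop
endfacet
facet normal -0.750 0.188 0.634
outer loop
vertex 3.636 1.881 1.867
vertex 3.424 3.53 1.128
vertex 2.289 1.097 0.505
endloop
endfacet
facet normal -0.117 0.906 -0.406
outer loop
vertex 2.076 2.746 -0.234
vertex 3.424 3.53 1.128
vertex 3.464 2.399 -1.407
endloop
endfacet
facet normal 0.750 -0.187 -0.634
outer loop
vertex 4.811 3.183 -0.045
vertex 5.024 1.534 0.694
vertex 3.464 2.399 -1.407
endloop
endfacet
facet normal -0.117 0.906 -0.406
outer loop
vertex 3.464 2.399 -1.407
vertex 3.424 3.53 1.128
vertex 4.811 3.183 -0.045
endloop
endfacet
facet normal 0.651 0.379 0.658
outer loop
vertex 4.811 3.183 -0.045
vertex 3.636 1.881 1.867
vertex 5.024 1.534 0.694
endloop
endfacet
facet normal 0.651 0.379 0.658
outer loop
vertex 3.424 3.53 1.128
vertex 3.636 1.881 1.867
vertex 4.811 3.183 -0.045
endloop
endfacet

endsolid


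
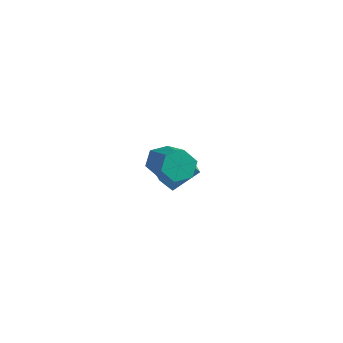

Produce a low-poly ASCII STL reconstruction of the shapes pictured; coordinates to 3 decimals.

solid 
facet normal -0.441 -0.365 0.820
outer loop
vertex -1.561 0.673 -1.702
vertex -2.191 1.236 -1.79
vertex -2.228 -0.19 -2.445
endloop
endfacet
facet normal 0.742 -0.663 0.104
outer loop
vertex -1.849 0.124 -3.15
vertex -1.561 0.673 -1.702
vertex -2.228 -0.19 -2.445
endloop
endfacet
facet normal -0.441 -0.365 0.820
outer loop
vertex -2.228 -0.19 -2.445
vertex -2.191 1.236 -1.79
vertex -2.858 0.373 -2.533
endloop
endfacet
facet normal -0.506 -0.654 -0.563
outer loop
vertex -2.858 0.373 -2.533
vertex -1.849 0.124 -3.15
vertex -2.228 -0.19 -2.445
endloop
endfacet
facet normal 0.506 0.654 0.563
outer loop
vertex -1.561 0.673 -1.702
vertex -1.812 1.55 -2.495
vertex -2.191 1.236 -1.79
endloop
endfacet
facet normal 0.742 -0.663 0.104
outer loop
vertex -1.182 0.987 -2.407
vertex -1.561 0.673 -1.702
vertex -1.849 0.124 -3.15
endloop
endfacet
facet normal 0.506 0.654 0.563
outer loop
vertex -1.182 0.987 -2.407
vertex -1.812 1.55 -2.495
vertex -1.561 0.673 -1.702
endloop
endfacet
facet normal -0.742 0.663 -0.104
outer loop
vertex -2.191 1.236 -1.79
vertex -1.812 1.55 -2.495
vertex -2.858 0.373 -2.533
endloop
endfacet
facet normal -0.506 -0.654 -0.563
outer loop
vertex -2.479 0.687 -3.238
vertex -1.849 0.124 -3.15
vertex -2.858 0.373 -2.533
endloop
endfacet
facet normal -0.742 0.663 -0.104
outer loop
vertex -2.858 0.373 -2.533
vertex -1.812 1.55 -2.495
vertex -2.479 0.687 -3.238
endloop
endfacet
facet normal 0.441 0.365 -0.820
outer loop
vertex -2.479 0.687 -3.238
vertex -1.182 0.987 -2.407
vertex -1.849 0.124 -3.15
endloop
endfacet
facet normal 0.441 0.365 -0.820
outer loop
vertex -1.812 1.55 -2.495
vertex -1.182 0.987 -2.407
vertex -2.479 0.687 -3.238
endloop
endfacet
facet normal -0.613 0.509 -0.604
outer loop
vertex -0.376 -2.084 0.546
vertex -0.864 -2.149 0.986
vertex -0.46 -1.627 1.016
endloop
endfacet
facet normal 0.779 0.513 -0.360
outer loop
vertex -0.376 -2.084 0.546
vertex -0.46 -1.627 1.016
vertex 0.931 -3.166 1.833
endloop
endfacet
facet normal 0.779 0.514 -0.359
outer loop
vertex 0.931 -3.166 1.833
vertex -0.46 -1.627 1.016
vertex 0.847 -2.71 2.303
endloop
endfacet
facet normal 0.614 -0.509 0.603
outer loop
vertex 0.931 -3.166 1.833
vertex 0.847 -2.71 2.303
vertex 0.444 -3.231 2.274
endloop
endfacet
facet normal -0.613 0.509 -0.604
outer loop
vertex -0.46 -1.627 1.016
vertex -0.864 -2.149 0.986
vertex -0.948 -1.692 1.456
endloop
endfacet
facet normal 0.279 0.855 0.436
outer loop
vertex -0.46 -1.627 1.016
vertex -0.948 -1.692 1.456
vertex 0.847 -2.71 2.303
endloop
endfacet
facet normal 0.279 0.855 0.436
outer loop
vertex 0.847 -2.71 2.303
vertex -0.948 -1.692 1.456
vertex 0.359 -2.775 2.743
endloop
endfacet
facet normal 0.613 -0.508 0.605
outer loop
vertex 0.847 -2.71 2.303
vertex 0.359 -2.775 2.743
vertex 0.444 -3.231 2.274
endloop
endfacet
facet normal -0.614 0.508 -0.604
outer loop
vertex -0.948 -1.692 1.456
vertex -0.864 -2.149 0.986
vertex -1.351 -2.214 1.427
endloop
endfacet
facet normal -0.500 0.342 0.796
outer loop
vertex -0.948 -1.692 1.456
vertex -1.351 -2.214 1.427
vertex 0.359 -2.775 2.743
endloop
endfacet
facet normal -0.500 0.342 0.796
outer loop
vertex 0.359 -2.775 2.743
vertex -1.351 -2.214 1.427
vertex -0.044 -3.296 2.714
endloop
endfacet
facet normal 0.613 -0.508 0.605
outer loop
vertex 0.359 -2.775 2.743
vertex -0.044 -3.296 2.714
vertex 0.444 -3.231 2.274
endloop
endfacet
facet normal -0.614 0.509 -0.603
outer loop
vertex -1.351 -2.214 1.427
vertex -0.864 -2.149 0.986
vertex -1.267 -2.67 0.957
endloop
endfacet
facet normal -0.779 -0.514 0.359
outer loop
vertex -1.351 -2.214 1.427
vertex -1.267 -2.67 0.957
vertex -0.044 -3.296 2.714
endloop
endfacet
facet normal -0.779 -0.513 0.360
outer loop
vertex -0.044 -3.296 2.714
vertex -1.267 -2.67 0.957
vertex 0.04 -3.753 2.244
endloop
endfacet
facet normal 0.613 -0.509 0.604
outer loop
vertex -0.044 -3.296 2.714
vertex 0.04 -3.753 2.244
vertex 0.444 -3.231 2.274
endloop
endfacet
facet normal -0.613 0.508 -0.605
outer loop
vertex -1.267 -2.67 0.957
vertex -0.864 -2.149 0.986
vertex -0.779 -2.605 0.517
endloop
endfacet
facet normal -0.279 -0.855 -0.436
outer loop
vertex -1.267 -2.67 0.957
vertex -0.779 -2.605 0.517
vertex 0.04 -3.753 2.244
endloop
endfacet
facet normal -0.279 -0.855 -0.436
outer loop
vertex 0.04 -3.753 2.244
vertex -0.779 -2.605 0.517
vertex 0.528 -3.688 1.804
endloop
endfacet
facet normal 0.613 -0.509 0.604
outer loop
vertex 0.04 -3.753 2.244
vertex 0.528 -3.688 1.804
vertex 0.444 -3.231 2.274
endloop
endfacet
facet normal -0.613 0.508 -0.605
outer loop
vertex -0.779 -2.605 0.517
vertex -0.864 -2.149 0.986
vertex -0.376 -2.084 0.546
endloop
endfacet
facet normal 0.500 -0.342 -0.796
outer loop
vertex -0.779 -2.605 0.517
vertex -0.376 -2.084 0.546
vertex 0.528 -3.688 1.804
endloop
endfacet
facet normal 0.500 -0.342 -0.796
outer loop
vertex 0.528 -3.688 1.804
vertex -0.376 -2.084 0.546
vertex 0.931 -3.166 1.833
endloop
endfacet
facet normal 0.614 -0.508 0.604
outer loop
vertex 0.528 -3.688 1.804
vertex 0.931 -3.166 1.833
vertex 0.444 -3.231 2.274
endloop
endfacet

endsolid


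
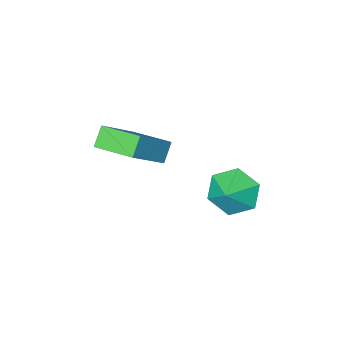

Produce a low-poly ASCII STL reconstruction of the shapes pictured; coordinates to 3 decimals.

solid 
facet normal -0.559 -0.384 0.735
outer loop
vertex 2.342 -0.908 0.836
vertex 1.661 0.674 1.144
vertex 0.834 -1.295 -0.513
endloop
endfacet
facet normal 0.390 -0.904 -0.176
outer loop
vertex 1.359 -0.934 -1.204
vertex 2.342 -0.908 0.836
vertex 0.834 -1.295 -0.513
endloop
endfacet
facet normal -0.558 -0.384 0.735
outer loop
vertex 0.834 -1.295 -0.513
vertex 1.661 0.674 1.144
vertex 0.152 0.287 -0.204
endloop
endfacet
facet normal -0.732 -0.188 -0.655
outer loop
vertex 0.152 0.287 -0.204
vertex 1.359 -0.934 -1.204
vertex 0.834 -1.295 -0.513
endloop
endfacet
facet normal 0.732 0.188 0.655
outer loop
vertex 2.342 -0.908 0.836
vertex 2.186 1.035 0.453
vertex 1.661 0.674 1.144
endloop
endfacet
facet normal 0.389 -0.904 -0.176
outer loop
vertex 2.868 -0.547 0.144
vertex 2.342 -0.908 0.836
vertex 1.359 -0.934 -1.204
endloop
endfacet
facet normal 0.732 0.188 0.655
outer loop
vertex 2.868 -0.547 0.144
vertex 2.186 1.035 0.453
vertex 2.342 -0.908 0.836
endloop
endfacet
facet normal -0.389 0.904 0.176
outer loop
vertex 1.661 0.674 1.144
vertex 2.186 1.035 0.453
vertex 0.152 0.287 -0.204
endloop
endfacet
facet normal -0.732 -0.188 -0.655
outer loop
vertex 0.678 0.648 -0.896
vertex 1.359 -0.934 -1.204
vertex 0.152 0.287 -0.204
endloop
endfacet
facet normal -0.389 0.904 0.176
outer loop
vertex 0.152 0.287 -0.204
vertex 2.186 1.035 0.453
vertex 0.678 0.648 -0.896
endloop
endfacet
facet normal 0.559 0.384 -0.735
outer loop
vertex 0.678 0.648 -0.896
vertex 2.868 -0.547 0.144
vertex 1.359 -0.934 -1.204
endloop
endfacet
facet normal 0.559 0.384 -0.735
outer loop
vertex 2.186 1.035 0.453
vertex 2.868 -0.547 0.144
vertex 0.678 0.648 -0.896
endloop
endfacet
facet normal -0.661 -0.532 -0.530
outer loop
vertex -1.896 1.022 -4.987
vertex -2.33 0.648 -4.071
vertex -2.706 1.558 -4.515
endloop
endfacet
facet normal 0.460 0.866 -0.194
outer loop
vertex -1.896 1.022 -4.987
vertex -2.706 1.558 -4.515
vertex -1.63 1.212 -3.509
endloop
endfacet
facet normal -0.661 -0.532 -0.530
outer loop
vertex -2.706 1.558 -4.515
vertex -2.33 0.648 -4.071
vertex -3.14 1.184 -3.599
endloop
endfacet
facet normal -0.039 0.931 0.362
outer loop
vertex -2.706 1.558 -4.515
vertex -3.14 1.184 -3.599
vertex -1.63 1.212 -3.509
endloop
endfacet
facet normal -0.661 -0.532 -0.530
outer loop
vertex -3.14 1.184 -3.599
vertex -2.33 0.648 -4.071
vertex -2.764 0.274 -3.155
endloop
endfacet
facet normal -0.062 0.417 0.907
outer loop
vertex -3.14 1.184 -3.599
vertex -2.764 0.274 -3.155
vertex -1.63 1.212 -3.509
endloop
endfacet
facet normal -0.661 -0.532 -0.530
outer loop
vertex -2.764 0.274 -3.155
vertex -2.33 0.648 -4.071
vertex -1.954 -0.262 -3.627
endloop
endfacet
facet normal 0.414 -0.163 0.896
outer loop
vertex -2.764 0.274 -3.155
vertex -1.954 -0.262 -3.627
vertex -1.63 1.212 -3.509
endloop
endfacet
facet normal -0.661 -0.532 -0.530
outer loop
vertex -1.954 -0.262 -3.627
vertex -2.33 0.648 -4.071
vertex -1.52 0.112 -4.543
endloop
endfacet
facet normal 0.913 -0.228 0.339
outer loop
vertex -1.954 -0.262 -3.627
vertex -1.52 0.112 -4.543
vertex -1.63 1.212 -3.509
endloop
endfacet
facet normal -0.661 -0.532 -0.530
outer loop
vertex -1.52 0.112 -4.543
vertex -2.33 0.648 -4.071
vertex -1.896 1.022 -4.987
endloop
endfacet
facet normal 0.936 0.287 -0.205
outer loop
vertex -1.52 0.112 -4.543
vertex -1.896 1.022 -4.987
vertex -1.63 1.212 -3.509
endloop
endfacet

endsolid


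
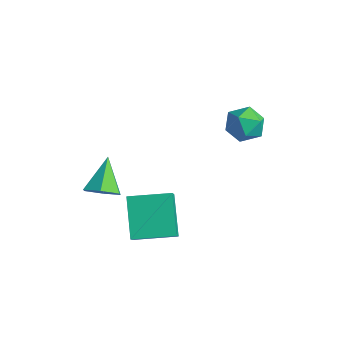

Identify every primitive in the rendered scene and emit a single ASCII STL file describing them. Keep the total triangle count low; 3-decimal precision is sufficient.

solid 
facet normal 0.479 -0.571 -0.667
outer loop
vertex -2.457 -2.03 -1.273
vertex -3.237 -2.357 -1.553
vertex -2.897 -1.627 -1.934
endloop
endfacet
facet normal 0.480 0.854 0.201
outer loop
vertex -2.457 -2.03 -1.273
vertex -2.897 -1.627 -1.934
vertex -4.103 -1.323 -0.347
endloop
endfacet
facet normal 0.479 -0.571 -0.666
outer loop
vertex -2.897 -1.627 -1.934
vertex -3.237 -2.357 -1.553
vertex -3.676 -1.954 -2.214
endloop
endfacet
facet normal -0.248 0.899 -0.361
outer loop
vertex -2.897 -1.627 -1.934
vertex -3.676 -1.954 -2.214
vertex -4.103 -1.323 -0.347
endloop
endfacet
facet normal 0.479 -0.572 -0.666
outer loop
vertex -3.676 -1.954 -2.214
vertex -3.237 -2.357 -1.553
vertex -4.016 -2.683 -1.833
endloop
endfacet
facet normal -0.915 0.270 -0.300
outer loop
vertex -3.676 -1.954 -2.214
vertex -4.016 -2.683 -1.833
vertex -4.103 -1.323 -0.347
endloop
endfacet
facet normal 0.479 -0.570 -0.667
outer loop
vertex -4.016 -2.683 -1.833
vertex -3.237 -2.357 -1.553
vertex -3.576 -3.086 -1.173
endloop
endfacet
facet normal -0.855 -0.406 0.322
outer loop
vertex -4.016 -2.683 -1.833
vertex -3.576 -3.086 -1.173
vertex -4.103 -1.323 -0.347
endloop
endfacet
facet normal 0.479 -0.571 -0.667
outer loop
vertex -3.576 -3.086 -1.173
vertex -3.237 -2.357 -1.553
vertex -2.797 -2.759 -0.893
endloop
endfacet
facet normal -0.128 -0.452 0.883
outer loop
vertex -3.576 -3.086 -1.173
vertex -2.797 -2.759 -0.893
vertex -4.103 -1.323 -0.347
endloop
endfacet
facet normal 0.479 -0.571 -0.667
outer loop
vertex -2.797 -2.759 -0.893
vertex -3.237 -2.357 -1.553
vertex -2.457 -2.03 -1.273
endloop
endfacet
facet normal 0.539 0.178 0.823
outer loop
vertex -2.797 -2.759 -0.893
vertex -2.457 -2.03 -1.273
vertex -4.103 -1.323 -0.347
endloop
endfacet
facet normal -0.323 0.881 0.347
outer loop
vertex -0.083 3.916 2.016
vertex -0.997 3.607 1.948
vertex -0.499 3.468 2.766
endloop
endfacet
facet normal 0.321 0.724 0.611
outer loop
vertex -0.083 3.916 2.016
vertex -0.499 3.468 2.766
vertex 0.416 3.264 2.527
endloop
endfacet
facet normal 0.769 0.637 0.061
outer loop
vertex -0.083 3.916 2.016
vertex 0.416 3.264 2.527
vertex 0.483 3.276 1.563
endloop
endfacet
facet normal 0.402 0.739 -0.541
outer loop
vertex -0.083 3.916 2.016
vertex 0.483 3.276 1.563
vertex -0.39 3.488 1.204
endloop
endfacet
facet normal -0.274 0.890 -0.366
outer loop
vertex -0.083 3.916 2.016
vertex -0.39 3.488 1.204
vertex -0.997 3.607 1.948
endloop
endfacet
facet normal 0.273 0.102 0.957
outer loop
vertex 0.416 3.264 2.527
vertex -0.499 3.468 2.766
vertex -0.19 2.552 2.776
endloop
endfacet
facet normal -0.771 0.355 0.529
outer loop
vertex -0.499 3.468 2.766
vertex -0.997 3.607 1.948
vertex -1.063 2.764 2.417
endloop
endfacet
facet normal -0.690 0.370 -0.622
outer loop
vertex -0.997 3.607 1.948
vertex -0.39 3.488 1.204
vertex -0.996 2.776 1.453
endloop
endfacet
facet normal 0.403 0.126 -0.906
outer loop
vertex -0.39 3.488 1.204
vertex 0.483 3.276 1.563
vertex -0.081 2.572 1.214
endloop
endfacet
facet normal 0.997 -0.040 0.069
outer loop
vertex 0.483 3.276 1.563
vertex 0.416 3.264 2.527
vertex 0.417 2.433 2.032
endloop
endfacet
facet normal -0.402 -0.739 0.541
outer loop
vertex -0.497 2.124 1.964
vertex -0.19 2.552 2.776
vertex -1.063 2.764 2.417
endloop
endfacet
facet normal -0.769 -0.637 -0.061
outer loop
vertex -0.497 2.124 1.964
vertex -1.063 2.764 2.417
vertex -0.996 2.776 1.453
endloop
endfacet
facet normal -0.321 -0.724 -0.611
outer loop
vertex -0.497 2.124 1.964
vertex -0.996 2.776 1.453
vertex -0.081 2.572 1.214
endloop
endfacet
facet normal 0.323 -0.881 -0.347
outer loop
vertex -0.497 2.124 1.964
vertex -0.081 2.572 1.214
vertex 0.417 2.433 2.032
endloop
endfacet
facet normal 0.274 -0.890 0.366
outer loop
vertex -0.497 2.124 1.964
vertex 0.417 2.433 2.032
vertex -0.19 2.552 2.776
endloop
endfacet
facet normal -0.403 -0.126 0.906
outer loop
vertex -1.063 2.764 2.417
vertex -0.19 2.552 2.776
vertex -0.499 3.468 2.766
endloop
endfacet
facet normal -0.997 0.040 -0.069
outer loop
vertex -0.996 2.776 1.453
vertex -1.063 2.764 2.417
vertex -0.997 3.607 1.948
endloop
endfacet
facet normal -0.273 -0.102 -0.957
outer loop
vertex -0.081 2.572 1.214
vertex -0.996 2.776 1.453
vertex -0.39 3.488 1.204
endloop
endfacet
facet normal 0.771 -0.355 -0.529
outer loop
vertex 0.417 2.433 2.032
vertex -0.081 2.572 1.214
vertex 0.483 3.276 1.563
endloop
endfacet
facet normal 0.690 -0.370 0.622
outer loop
vertex -0.19 2.552 2.776
vertex 0.417 2.433 2.032
vertex 0.416 3.264 2.527
endloop
endfacet
facet normal -0.613 -0.785 -0.091
outer loop
vertex -0.318 -3.159 -2.09
vertex -1.594 -2.33 -0.643
vertex -1.216 -2.309 -3.37
endloop
endfacet
facet normal 0.608 -0.395 -0.689
outer loop
vertex -0.046 -0.81 -3.197
vertex -0.318 -3.159 -2.09
vertex -1.216 -2.309 -3.37
endloop
endfacet
facet normal -0.613 -0.785 -0.091
outer loop
vertex -1.216 -2.309 -3.37
vertex -1.594 -2.33 -0.643
vertex -2.493 -1.48 -1.923
endloop
endfacet
facet normal -0.505 0.477 -0.719
outer loop
vertex -2.493 -1.48 -1.923
vertex -0.046 -0.81 -3.197
vertex -1.216 -2.309 -3.37
endloop
endfacet
facet normal 0.505 -0.477 0.719
outer loop
vertex -0.318 -3.159 -2.09
vertex -0.424 -0.831 -0.47
vertex -1.594 -2.33 -0.643
endloop
endfacet
facet normal 0.608 -0.395 -0.689
outer loop
vertex 0.853 -1.66 -1.917
vertex -0.318 -3.159 -2.09
vertex -0.046 -0.81 -3.197
endloop
endfacet
facet normal 0.505 -0.477 0.719
outer loop
vertex 0.853 -1.66 -1.917
vertex -0.424 -0.831 -0.47
vertex -0.318 -3.159 -2.09
endloop
endfacet
facet normal -0.608 0.395 0.689
outer loop
vertex -1.594 -2.33 -0.643
vertex -0.424 -0.831 -0.47
vertex -2.493 -1.48 -1.923
endloop
endfacet
facet normal -0.505 0.478 -0.719
outer loop
vertex -1.322 0.019 -1.75
vertex -0.046 -0.81 -3.197
vertex -2.493 -1.48 -1.923
endloop
endfacet
facet normal -0.608 0.395 0.689
outer loop
vertex -2.493 -1.48 -1.923
vertex -0.424 -0.831 -0.47
vertex -1.322 0.019 -1.75
endloop
endfacet
facet normal 0.613 0.785 0.091
outer loop
vertex -1.322 0.019 -1.75
vertex 0.853 -1.66 -1.917
vertex -0.046 -0.81 -3.197
endloop
endfacet
facet normal 0.613 0.785 0.091
outer loop
vertex -0.424 -0.831 -0.47
vertex 0.853 -1.66 -1.917
vertex -1.322 0.019 -1.75
endloop
endfacet

endsolid


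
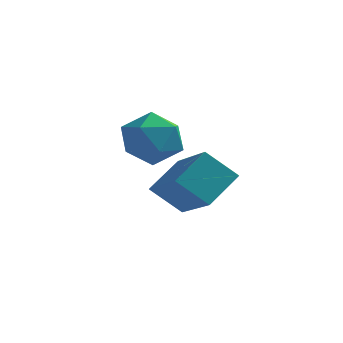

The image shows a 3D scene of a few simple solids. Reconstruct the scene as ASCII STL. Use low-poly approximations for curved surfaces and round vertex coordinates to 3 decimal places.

solid 
facet normal -0.662 0.374 0.650
outer loop
vertex -2.85 0.81 -3.012
vertex -3.209 -0.2 -2.797
vertex -2.391 0.226 -2.209
endloop
endfacet
facet normal -0.079 0.784 0.616
outer loop
vertex -2.85 0.81 -3.012
vertex -2.391 0.226 -2.209
vertex -1.764 0.818 -2.882
endloop
endfacet
facet normal -0.000 0.998 -0.061
outer loop
vertex -2.85 0.81 -3.012
vertex -1.764 0.818 -2.882
vertex -2.195 0.757 -3.886
endloop
endfacet
facet normal -0.534 0.720 -0.444
outer loop
vertex -2.85 0.81 -3.012
vertex -2.195 0.757 -3.886
vertex -3.088 0.128 -3.833
endloop
endfacet
facet normal -0.943 0.334 -0.004
outer loop
vertex -2.85 0.81 -3.012
vertex -3.088 0.128 -3.833
vertex -3.209 -0.2 -2.797
endloop
endfacet
facet normal 0.485 0.381 0.787
outer loop
vertex -1.764 0.818 -2.882
vertex -2.391 0.226 -2.209
vertex -1.452 -0.188 -2.587
endloop
endfacet
facet normal -0.458 -0.283 0.843
outer loop
vertex -2.391 0.226 -2.209
vertex -3.209 -0.2 -2.797
vertex -2.345 -0.817 -2.534
endloop
endfacet
facet normal -0.913 -0.347 -0.216
outer loop
vertex -3.209 -0.2 -2.797
vertex -3.088 0.128 -3.833
vertex -2.776 -0.878 -3.538
endloop
endfacet
facet normal -0.251 0.278 -0.927
outer loop
vertex -3.088 0.128 -3.833
vertex -2.195 0.757 -3.886
vertex -2.149 -0.286 -4.211
endloop
endfacet
facet normal 0.613 0.728 -0.307
outer loop
vertex -2.195 0.757 -3.886
vertex -1.764 0.818 -2.882
vertex -1.331 0.14 -3.623
endloop
endfacet
facet normal 0.534 -0.720 0.444
outer loop
vertex -1.69 -0.87 -3.408
vertex -1.452 -0.188 -2.587
vertex -2.345 -0.817 -2.534
endloop
endfacet
facet normal 0.000 -0.998 0.061
outer loop
vertex -1.69 -0.87 -3.408
vertex -2.345 -0.817 -2.534
vertex -2.776 -0.878 -3.538
endloop
endfacet
facet normal 0.079 -0.784 -0.616
outer loop
vertex -1.69 -0.87 -3.408
vertex -2.776 -0.878 -3.538
vertex -2.149 -0.286 -4.211
endloop
endfacet
facet normal 0.662 -0.374 -0.650
outer loop
vertex -1.69 -0.87 -3.408
vertex -2.149 -0.286 -4.211
vertex -1.331 0.14 -3.623
endloop
endfacet
facet normal 0.943 -0.334 0.004
outer loop
vertex -1.69 -0.87 -3.408
vertex -1.331 0.14 -3.623
vertex -1.452 -0.188 -2.587
endloop
endfacet
facet normal 0.251 -0.278 0.927
outer loop
vertex -2.345 -0.817 -2.534
vertex -1.452 -0.188 -2.587
vertex -2.391 0.226 -2.209
endloop
endfacet
facet normal -0.613 -0.728 0.307
outer loop
vertex -2.776 -0.878 -3.538
vertex -2.345 -0.817 -2.534
vertex -3.209 -0.2 -2.797
endloop
endfacet
facet normal -0.485 -0.381 -0.787
outer loop
vertex -2.149 -0.286 -4.211
vertex -2.776 -0.878 -3.538
vertex -3.088 0.128 -3.833
endloop
endfacet
facet normal 0.458 0.283 -0.843
outer loop
vertex -1.331 0.14 -3.623
vertex -2.149 -0.286 -4.211
vertex -2.195 0.757 -3.886
endloop
endfacet
facet normal 0.913 0.347 0.216
outer loop
vertex -1.452 -0.188 -2.587
vertex -1.331 0.14 -3.623
vertex -1.764 0.818 -2.882
endloop
endfacet
facet normal -0.614 0.647 -0.452
outer loop
vertex -1.337 -2.627 -4.274
vertex -0.843 -1.582 -3.45
vertex -0.417 -2.369 -5.155
endloop
endfacet
facet normal -0.348 -0.737 -0.580
outer loop
vertex 0.923 -3.778 -4.17
vertex -1.337 -2.627 -4.274
vertex -0.417 -2.369 -5.155
endloop
endfacet
facet normal -0.614 0.647 -0.452
outer loop
vertex -0.417 -2.369 -5.155
vertex -0.843 -1.582 -3.45
vertex 0.078 -1.323 -4.331
endloop
endfacet
facet normal 0.708 0.199 -0.678
outer loop
vertex 0.078 -1.323 -4.331
vertex 0.923 -3.778 -4.17
vertex -0.417 -2.369 -5.155
endloop
endfacet
facet normal -0.708 -0.200 0.678
outer loop
vertex -1.337 -2.627 -4.274
vertex 0.497 -2.991 -2.465
vertex -0.843 -1.582 -3.45
endloop
endfacet
facet normal -0.348 -0.736 -0.580
outer loop
vertex 0.002 -4.037 -3.289
vertex -1.337 -2.627 -4.274
vertex 0.923 -3.778 -4.17
endloop
endfacet
facet normal -0.708 -0.199 0.678
outer loop
vertex 0.002 -4.037 -3.289
vertex 0.497 -2.991 -2.465
vertex -1.337 -2.627 -4.274
endloop
endfacet
facet normal 0.348 0.736 0.580
outer loop
vertex -0.843 -1.582 -3.45
vertex 0.497 -2.991 -2.465
vertex 0.078 -1.323 -4.331
endloop
endfacet
facet normal 0.708 0.199 -0.677
outer loop
vertex 1.417 -2.733 -3.346
vertex 0.923 -3.778 -4.17
vertex 0.078 -1.323 -4.331
endloop
endfacet
facet normal 0.349 0.736 0.580
outer loop
vertex 0.078 -1.323 -4.331
vertex 0.497 -2.991 -2.465
vertex 1.417 -2.733 -3.346
endloop
endfacet
facet normal 0.614 -0.647 0.452
outer loop
vertex 1.417 -2.733 -3.346
vertex 0.002 -4.037 -3.289
vertex 0.923 -3.778 -4.17
endloop
endfacet
facet normal 0.614 -0.647 0.452
outer loop
vertex 0.497 -2.991 -2.465
vertex 0.002 -4.037 -3.289
vertex 1.417 -2.733 -3.346
endloop
endfacet

endsolid


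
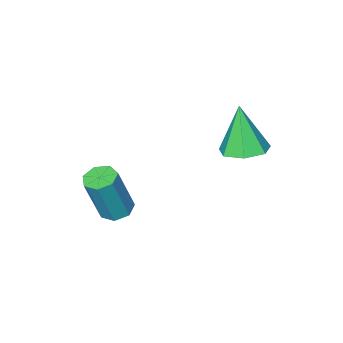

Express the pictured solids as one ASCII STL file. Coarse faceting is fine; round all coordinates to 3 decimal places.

solid 
facet normal 0.072 0.264 -0.962
outer loop
vertex -2.406 4.349 -0.326
vertex -2.935 3.731 -0.535
vertex -3.113 4.526 -0.33
endloop
endfacet
facet normal 0.187 0.760 0.622
outer loop
vertex -2.406 4.349 -0.326
vertex -3.113 4.526 -0.33
vertex -3.065 3.249 1.215
endloop
endfacet
facet normal 0.071 0.264 -0.962
outer loop
vertex -3.113 4.526 -0.33
vertex -2.935 3.731 -0.535
vertex -3.686 4.104 -0.488
endloop
endfacet
facet normal -0.594 0.611 0.523
outer loop
vertex -3.113 4.526 -0.33
vertex -3.686 4.104 -0.488
vertex -3.065 3.249 1.215
endloop
endfacet
facet normal 0.071 0.265 -0.962
outer loop
vertex -3.686 4.104 -0.488
vertex -2.935 3.731 -0.535
vertex -3.693 3.401 -0.682
endloop
endfacet
facet normal -0.948 -0.076 0.308
outer loop
vertex -3.686 4.104 -0.488
vertex -3.693 3.401 -0.682
vertex -3.065 3.249 1.215
endloop
endfacet
facet normal 0.071 0.264 -0.962
outer loop
vertex -3.693 3.401 -0.682
vertex -2.935 3.731 -0.535
vertex -3.129 2.947 -0.765
endloop
endfacet
facet normal -0.608 -0.781 0.139
outer loop
vertex -3.693 3.401 -0.682
vertex -3.129 2.947 -0.765
vertex -3.065 3.249 1.215
endloop
endfacet
facet normal 0.071 0.265 -0.962
outer loop
vertex -3.129 2.947 -0.765
vertex -2.935 3.731 -0.535
vertex -2.419 3.083 -0.675
endloop
endfacet
facet normal 0.169 -0.975 0.143
outer loop
vertex -3.129 2.947 -0.765
vertex -2.419 3.083 -0.675
vertex -3.065 3.249 1.215
endloop
endfacet
facet normal 0.072 0.265 -0.962
outer loop
vertex -2.419 3.083 -0.675
vertex -2.935 3.731 -0.535
vertex -2.097 3.707 -0.479
endloop
endfacet
facet normal 0.798 -0.512 0.318
outer loop
vertex -2.419 3.083 -0.675
vertex -2.097 3.707 -0.479
vertex -3.065 3.249 1.215
endloop
endfacet
facet normal 0.072 0.264 -0.962
outer loop
vertex -2.097 3.707 -0.479
vertex -2.935 3.731 -0.535
vertex -2.406 4.349 -0.326
endloop
endfacet
facet normal 0.806 0.261 0.531
outer loop
vertex -2.097 3.707 -0.479
vertex -2.406 4.349 -0.326
vertex -3.065 3.249 1.215
endloop
endfacet
facet normal -0.309 0.027 -0.951
outer loop
vertex 0.324 0.335 -4.038
vertex 0.011 0.845 -3.922
vertex 0.588 0.788 -4.111
endloop
endfacet
facet normal 0.810 -0.517 -0.277
outer loop
vertex 0.324 0.335 -4.038
vertex 0.588 0.788 -4.111
vertex 0.923 0.284 -2.194
endloop
endfacet
facet normal 0.810 -0.517 -0.277
outer loop
vertex 0.923 0.284 -2.194
vertex 0.588 0.788 -4.111
vertex 1.187 0.737 -2.267
endloop
endfacet
facet normal 0.308 -0.026 0.951
outer loop
vertex 0.923 0.284 -2.194
vertex 1.187 0.737 -2.267
vertex 0.609 0.795 -2.078
endloop
endfacet
facet normal -0.309 0.026 -0.951
outer loop
vertex 0.588 0.788 -4.111
vertex 0.011 0.845 -3.922
vertex 0.417 1.284 -4.042
endloop
endfacet
facet normal 0.895 0.348 -0.281
outer loop
vertex 0.588 0.788 -4.111
vertex 0.417 1.284 -4.042
vertex 1.187 0.737 -2.267
endloop
endfacet
facet normal 0.895 0.347 -0.281
outer loop
vertex 1.187 0.737 -2.267
vertex 0.417 1.284 -4.042
vertex 1.016 1.234 -2.198
endloop
endfacet
facet normal 0.308 -0.026 0.951
outer loop
vertex 1.187 0.737 -2.267
vertex 1.016 1.234 -2.198
vertex 0.609 0.795 -2.078
endloop
endfacet
facet normal -0.308 0.025 -0.951
outer loop
vertex 0.417 1.284 -4.042
vertex 0.011 0.845 -3.922
vertex -0.06 1.45 -3.883
endloop
endfacet
facet normal 0.306 0.949 -0.074
outer loop
vertex 0.417 1.284 -4.042
vertex -0.06 1.45 -3.883
vertex 1.016 1.234 -2.198
endloop
endfacet
facet normal 0.304 0.950 -0.073
outer loop
vertex 1.016 1.234 -2.198
vertex -0.06 1.45 -3.883
vertex 0.539 1.399 -2.038
endloop
endfacet
facet normal 0.309 -0.027 0.951
outer loop
vertex 1.016 1.234 -2.198
vertex 0.539 1.399 -2.038
vertex 0.609 0.795 -2.078
endloop
endfacet
facet normal -0.309 0.025 -0.951
outer loop
vertex -0.06 1.45 -3.883
vertex 0.011 0.845 -3.922
vertex -0.484 1.16 -3.753
endloop
endfacet
facet normal -0.514 0.837 0.190
outer loop
vertex -0.06 1.45 -3.883
vertex -0.484 1.16 -3.753
vertex 0.539 1.399 -2.038
endloop
endfacet
facet normal -0.513 0.837 0.189
outer loop
vertex 0.539 1.399 -2.038
vertex -0.484 1.16 -3.753
vertex 0.115 1.11 -1.909
endloop
endfacet
facet normal 0.308 -0.027 0.951
outer loop
vertex 0.539 1.399 -2.038
vertex 0.115 1.11 -1.909
vertex 0.609 0.795 -2.078
endloop
endfacet
facet normal -0.308 0.026 -0.951
outer loop
vertex -0.484 1.16 -3.753
vertex 0.011 0.845 -3.922
vertex -0.535 0.634 -3.751
endloop
endfacet
facet normal -0.946 0.093 0.310
outer loop
vertex -0.484 1.16 -3.753
vertex -0.535 0.634 -3.751
vertex 0.115 1.11 -1.909
endloop
endfacet
facet normal -0.946 0.093 0.310
outer loop
vertex 0.115 1.11 -1.909
vertex -0.535 0.634 -3.751
vertex 0.064 0.583 -1.906
endloop
endfacet
facet normal 0.310 -0.025 0.951
outer loop
vertex 0.115 1.11 -1.909
vertex 0.064 0.583 -1.906
vertex 0.609 0.795 -2.078
endloop
endfacet
facet normal -0.308 0.027 -0.951
outer loop
vertex -0.535 0.634 -3.751
vertex 0.011 0.845 -3.922
vertex -0.176 0.266 -3.878
endloop
endfacet
facet normal -0.667 -0.719 0.197
outer loop
vertex -0.535 0.634 -3.751
vertex -0.176 0.266 -3.878
vertex 0.064 0.583 -1.906
endloop
endfacet
facet normal -0.667 -0.719 0.197
outer loop
vertex 0.064 0.583 -1.906
vertex -0.176 0.266 -3.878
vertex 0.423 0.215 -2.033
endloop
endfacet
facet normal 0.310 -0.026 0.950
outer loop
vertex 0.064 0.583 -1.906
vertex 0.423 0.215 -2.033
vertex 0.609 0.795 -2.078
endloop
endfacet
facet normal -0.308 0.027 -0.951
outer loop
vertex -0.176 0.266 -3.878
vertex 0.011 0.845 -3.922
vertex 0.324 0.335 -4.038
endloop
endfacet
facet normal 0.116 -0.991 -0.065
outer loop
vertex -0.176 0.266 -3.878
vertex 0.324 0.335 -4.038
vertex 0.423 0.215 -2.033
endloop
endfacet
facet normal 0.116 -0.991 -0.065
outer loop
vertex 0.423 0.215 -2.033
vertex 0.324 0.335 -4.038
vertex 0.923 0.284 -2.194
endloop
endfacet
facet normal 0.310 -0.026 0.951
outer loop
vertex 0.423 0.215 -2.033
vertex 0.923 0.284 -2.194
vertex 0.609 0.795 -2.078
endloop
endfacet

endsolid


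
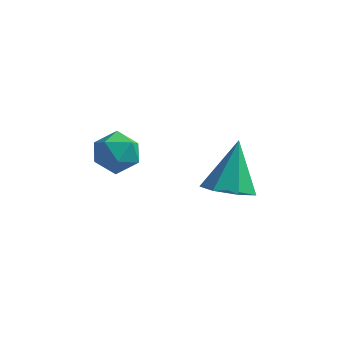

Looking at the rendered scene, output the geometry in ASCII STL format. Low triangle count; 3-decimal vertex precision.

solid 
facet normal -0.009 -0.559 -0.829
outer loop
vertex 0.362 -1.511 2.333
vertex -0.268 -2.029 2.689
vertex -0.367 -1.295 2.195
endloop
endfacet
facet normal 0.308 0.938 -0.157
outer loop
vertex 0.362 -1.511 2.333
vertex -0.367 -1.295 2.195
vertex -0.252 -0.991 4.231
endloop
endfacet
facet normal -0.008 -0.559 -0.829
outer loop
vertex -0.367 -1.295 2.195
vertex -0.268 -2.029 2.689
vertex -1.021 -1.633 2.429
endloop
endfacet
facet normal -0.485 0.868 -0.102
outer loop
vertex -0.367 -1.295 2.195
vertex -1.021 -1.633 2.429
vertex -0.252 -0.991 4.231
endloop
endfacet
facet normal -0.007 -0.559 -0.829
outer loop
vertex -1.021 -1.633 2.429
vertex -0.268 -2.029 2.689
vertex -1.108 -2.269 2.858
endloop
endfacet
facet normal -0.909 0.311 0.277
outer loop
vertex -1.021 -1.633 2.429
vertex -1.108 -2.269 2.858
vertex -0.252 -0.991 4.231
endloop
endfacet
facet normal -0.007 -0.558 -0.830
outer loop
vertex -1.108 -2.269 2.858
vertex -0.268 -2.029 2.689
vertex -0.562 -2.725 3.16
endloop
endfacet
facet normal -0.647 -0.314 0.695
outer loop
vertex -1.108 -2.269 2.858
vertex -0.562 -2.725 3.16
vertex -0.252 -0.991 4.231
endloop
endfacet
facet normal -0.008 -0.558 -0.830
outer loop
vertex -0.562 -2.725 3.16
vertex -0.268 -2.029 2.689
vertex 0.205 -2.657 3.107
endloop
endfacet
facet normal 0.105 -0.536 0.838
outer loop
vertex -0.562 -2.725 3.16
vertex 0.205 -2.657 3.107
vertex -0.252 -0.991 4.231
endloop
endfacet
facet normal -0.009 -0.559 -0.829
outer loop
vertex 0.205 -2.657 3.107
vertex -0.268 -2.029 2.689
vertex 0.617 -2.117 2.739
endloop
endfacet
facet normal 0.780 -0.189 0.597
outer loop
vertex 0.205 -2.657 3.107
vertex 0.617 -2.117 2.739
vertex -0.252 -0.991 4.231
endloop
endfacet
facet normal -0.009 -0.559 -0.829
outer loop
vertex 0.617 -2.117 2.739
vertex -0.268 -2.029 2.689
vertex 0.362 -1.511 2.333
endloop
endfacet
facet normal 0.870 0.469 0.153
outer loop
vertex 0.617 -2.117 2.739
vertex 0.362 -1.511 2.333
vertex -0.252 -0.991 4.231
endloop
endfacet
facet normal -0.612 0.163 0.774
outer loop
vertex -4.447 -2.263 4.116
vertex -3.946 -2.708 4.606
vertex -3.829 -1.89 4.526
endloop
endfacet
facet normal -0.634 0.707 0.312
outer loop
vertex -4.447 -2.263 4.116
vertex -3.829 -1.89 4.526
vertex -3.988 -1.684 3.737
endloop
endfacet
facet normal -0.833 0.450 -0.322
outer loop
vertex -4.447 -2.263 4.116
vertex -3.988 -1.684 3.737
vertex -4.204 -2.376 3.33
endloop
endfacet
facet normal -0.934 -0.253 -0.252
outer loop
vertex -4.447 -2.263 4.116
vertex -4.204 -2.376 3.33
vertex -4.178 -3.008 3.867
endloop
endfacet
facet normal -0.797 -0.430 0.425
outer loop
vertex -4.447 -2.263 4.116
vertex -4.178 -3.008 3.867
vertex -3.946 -2.708 4.606
endloop
endfacet
facet normal 0.028 0.969 0.247
outer loop
vertex -3.988 -1.684 3.737
vertex -3.829 -1.89 4.526
vertex -3.202 -1.772 3.993
endloop
endfacet
facet normal 0.063 0.088 0.994
outer loop
vertex -3.829 -1.89 4.526
vertex -3.946 -2.708 4.606
vertex -3.176 -2.404 4.53
endloop
endfacet
facet normal -0.237 -0.872 0.428
outer loop
vertex -3.946 -2.708 4.606
vertex -4.178 -3.008 3.867
vertex -3.392 -3.096 4.123
endloop
endfacet
facet normal -0.458 -0.587 -0.668
outer loop
vertex -4.178 -3.008 3.867
vertex -4.204 -2.376 3.33
vertex -3.551 -2.89 3.334
endloop
endfacet
facet normal -0.295 0.551 -0.781
outer loop
vertex -4.204 -2.376 3.33
vertex -3.988 -1.684 3.737
vertex -3.434 -2.072 3.254
endloop
endfacet
facet normal 0.934 0.253 0.252
outer loop
vertex -2.933 -2.517 3.744
vertex -3.202 -1.772 3.993
vertex -3.176 -2.404 4.53
endloop
endfacet
facet normal 0.833 -0.450 0.322
outer loop
vertex -2.933 -2.517 3.744
vertex -3.176 -2.404 4.53
vertex -3.392 -3.096 4.123
endloop
endfacet
facet normal 0.634 -0.707 -0.312
outer loop
vertex -2.933 -2.517 3.744
vertex -3.392 -3.096 4.123
vertex -3.551 -2.89 3.334
endloop
endfacet
facet normal 0.612 -0.163 -0.774
outer loop
vertex -2.933 -2.517 3.744
vertex -3.551 -2.89 3.334
vertex -3.434 -2.072 3.254
endloop
endfacet
facet normal 0.797 0.430 -0.425
outer loop
vertex -2.933 -2.517 3.744
vertex -3.434 -2.072 3.254
vertex -3.202 -1.772 3.993
endloop
endfacet
facet normal 0.458 0.587 0.668
outer loop
vertex -3.176 -2.404 4.53
vertex -3.202 -1.772 3.993
vertex -3.829 -1.89 4.526
endloop
endfacet
facet normal 0.295 -0.551 0.781
outer loop
vertex -3.392 -3.096 4.123
vertex -3.176 -2.404 4.53
vertex -3.946 -2.708 4.606
endloop
endfacet
facet normal -0.028 -0.969 -0.247
outer loop
vertex -3.551 -2.89 3.334
vertex -3.392 -3.096 4.123
vertex -4.178 -3.008 3.867
endloop
endfacet
facet normal -0.063 -0.088 -0.994
outer loop
vertex -3.434 -2.072 3.254
vertex -3.551 -2.89 3.334
vertex -4.204 -2.376 3.33
endloop
endfacet
facet normal 0.237 0.872 -0.428
outer loop
vertex -3.202 -1.772 3.993
vertex -3.434 -2.072 3.254
vertex -3.988 -1.684 3.737
endloop
endfacet

endsolid
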